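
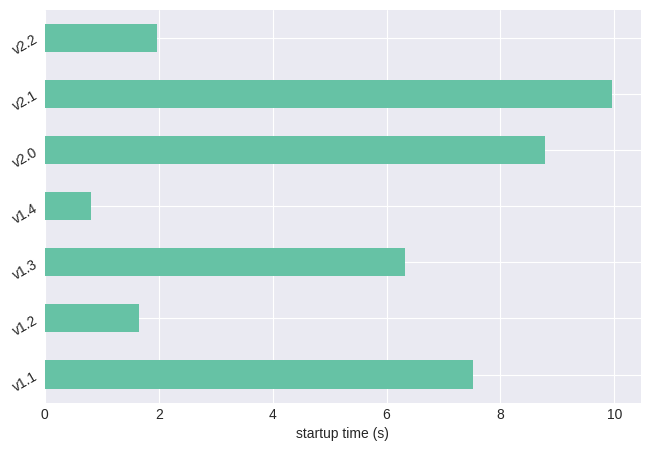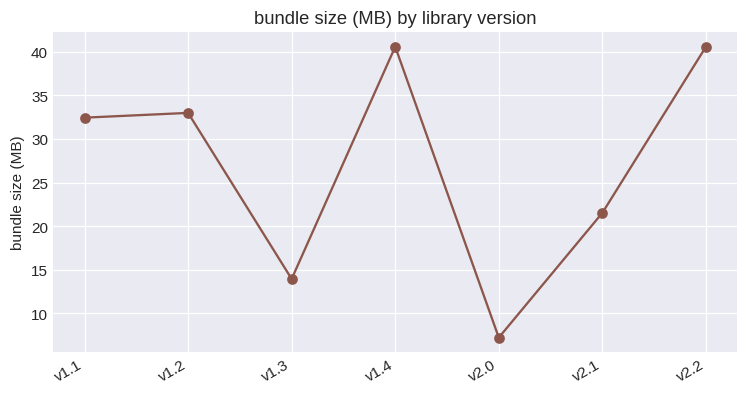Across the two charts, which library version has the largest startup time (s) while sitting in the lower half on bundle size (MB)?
Chart 2 median bundle size (MB) ≈ 30; below-median library versions: v1.3, v2.0, v2.1. Among those, v2.1 has the highest startup time (s) (≈ 10).

v2.1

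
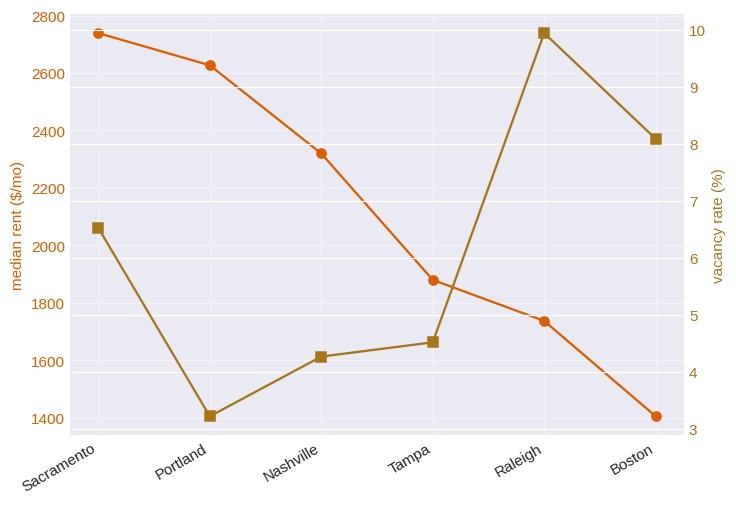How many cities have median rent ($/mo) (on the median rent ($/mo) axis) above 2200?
Above 2200: Sacramento, Portland, Nashville.

3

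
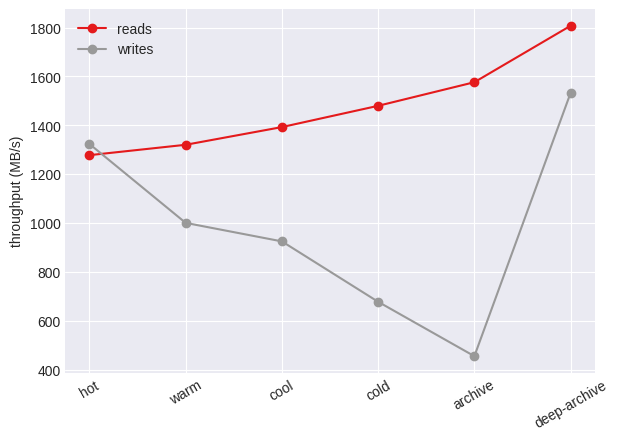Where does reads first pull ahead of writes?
hot: reads ≈ 1200 vs writes ≈ 1400 (not yet); warm: reads ≈ 1400 vs writes ≈ 1000 (first crossover).

warm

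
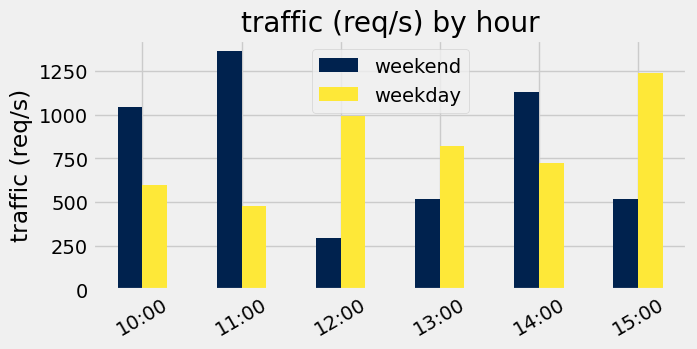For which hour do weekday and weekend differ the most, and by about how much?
11:00, ≈ 1000 req/s

11:00: weekday ≈ 400, weekend ≈ 1400 → gap ≈ 1000. Next-largest (15:00) is only ≈ 600.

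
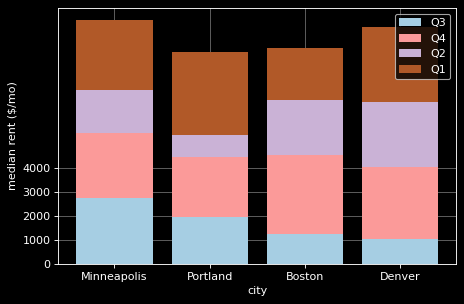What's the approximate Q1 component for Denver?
Q1 top ≈ 10000, bottom ≈ 7000; segment ≈ 3000.

≈ 3000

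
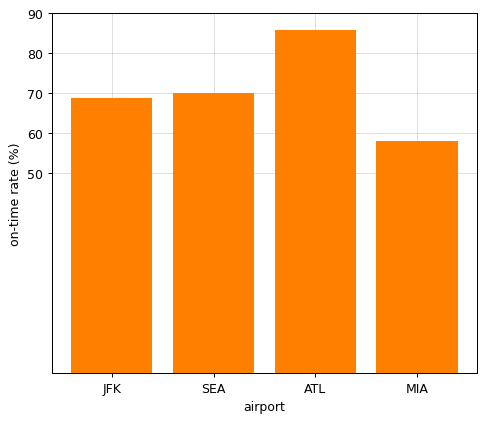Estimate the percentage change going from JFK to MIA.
JFK ≈ 70, MIA ≈ 60; (60 − 70) / 70 ≈ -14.3%.

≈ -14.3%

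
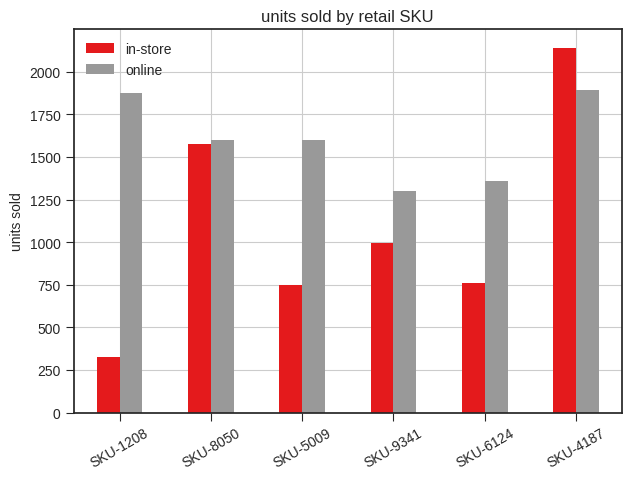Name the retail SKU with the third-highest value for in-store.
Top 4 for in-store: SKU-4187 ≈ 2200, SKU-8050 ≈ 1600, SKU-9341 ≈ 1000, SKU-6124 ≈ 800.

SKU-9341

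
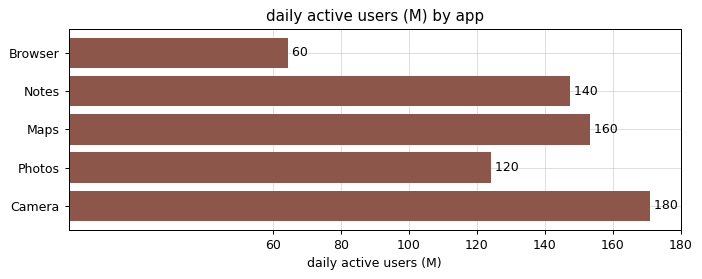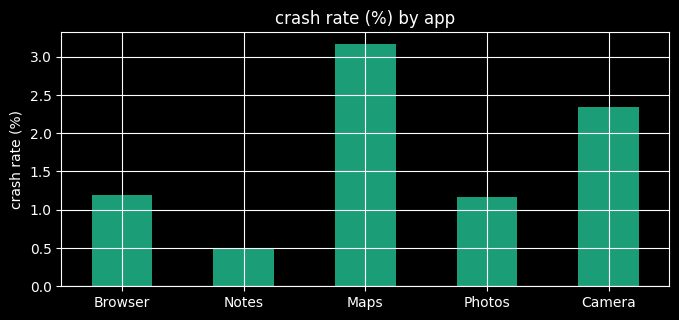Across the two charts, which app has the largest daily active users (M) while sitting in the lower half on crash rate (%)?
Chart 2 median crash rate (%) ≈ 1; below-median apps: Notes, Photos. Among those, Notes has the highest daily active users (M) (≈ 140).

Notes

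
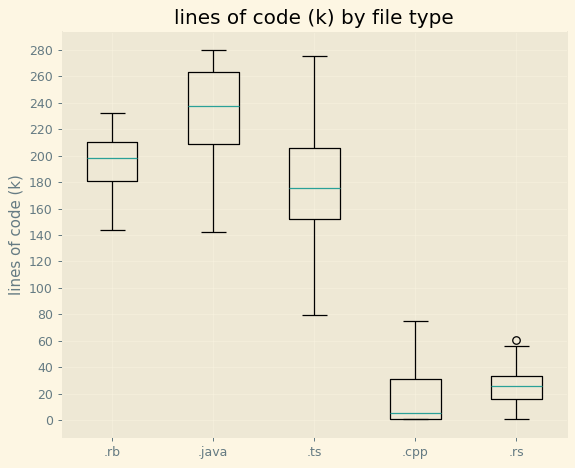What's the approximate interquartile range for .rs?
≈ 20

Q3 ≈ 40, Q1 ≈ 20; IQR ≈ 20.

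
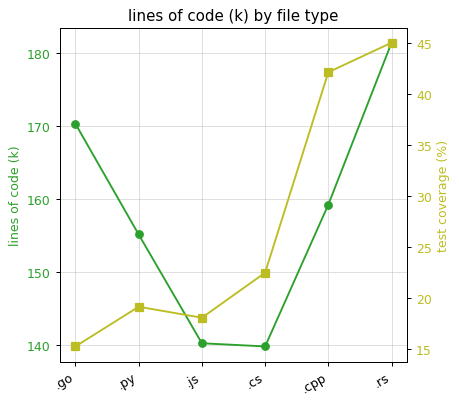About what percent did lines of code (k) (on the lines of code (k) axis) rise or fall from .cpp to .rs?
≈ +12.5%

.cpp ≈ 160, .rs ≈ 180; (180 − 160) / 160 ≈ +12.5%.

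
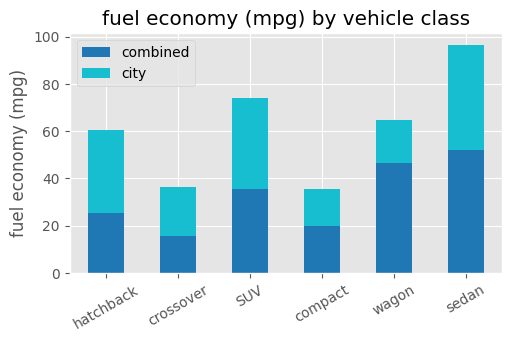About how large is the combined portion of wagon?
combined top ≈ 50, bottom ≈ 0; segment ≈ 50.

≈ 50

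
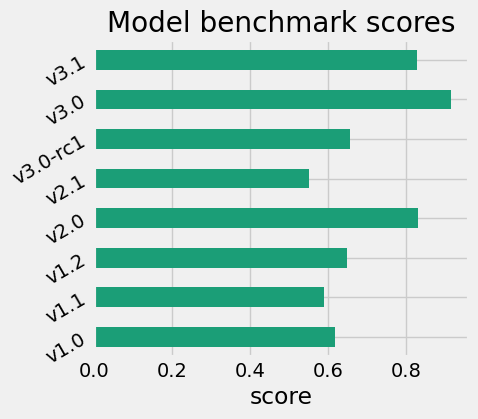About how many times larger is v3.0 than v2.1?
≈ 1.5×

v3.0 ≈ 0.9, v2.1 ≈ 0.6; 0.9/0.6 ≈ 1.5.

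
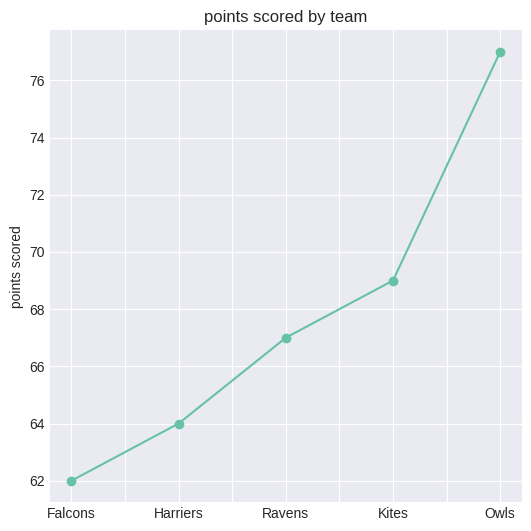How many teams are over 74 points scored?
1

Above 74: Owls.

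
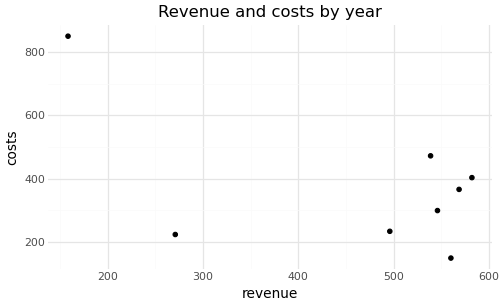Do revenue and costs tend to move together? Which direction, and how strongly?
negative, moderate

Points are negatively correlated; moderate (|r| ≈ 0.6).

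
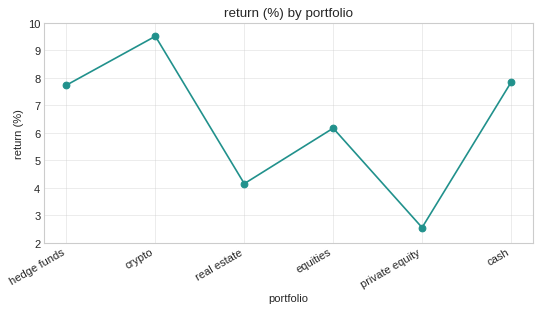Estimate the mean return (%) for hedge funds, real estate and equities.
≈ 6

(8 + 4 + 6) / 3 ≈ 6.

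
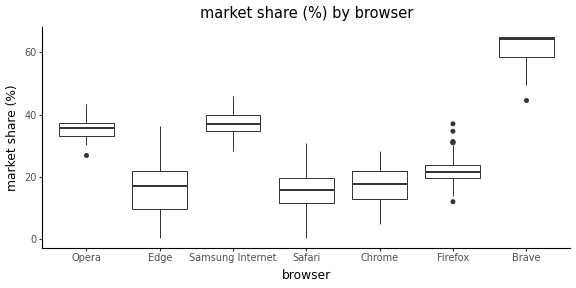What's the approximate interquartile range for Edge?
≈ 10

Q3 ≈ 20, Q1 ≈ 10; IQR ≈ 10.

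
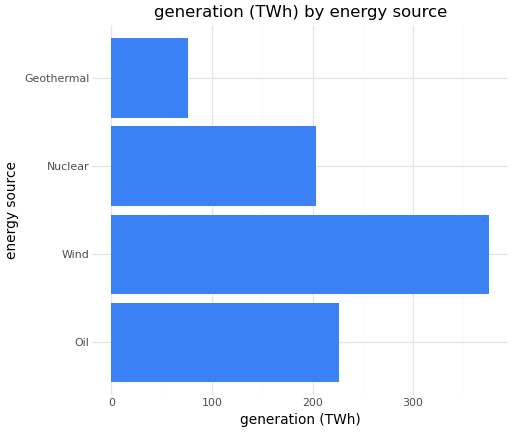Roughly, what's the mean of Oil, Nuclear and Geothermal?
(250 + 200 + 100) / 3 ≈ 183.

≈ 183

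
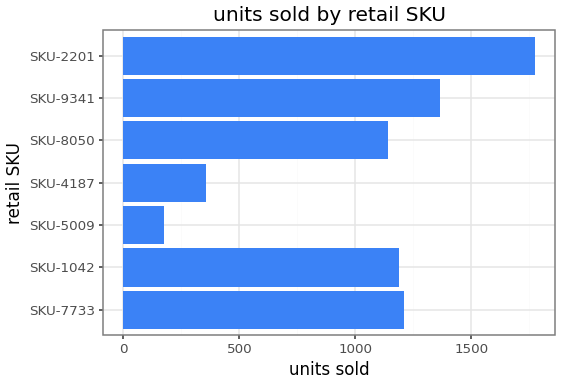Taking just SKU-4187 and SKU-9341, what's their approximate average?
(400 + 1400) / 2 ≈ 900.

≈ 900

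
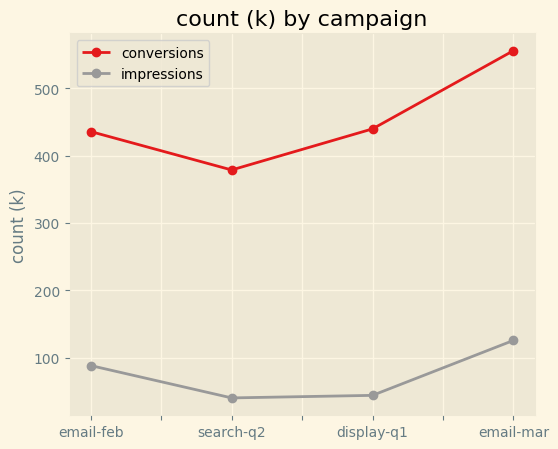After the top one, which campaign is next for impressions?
Top 3 for impressions: email-mar ≈ 150, email-feb ≈ 100, display-q1 ≈ 50.

email-feb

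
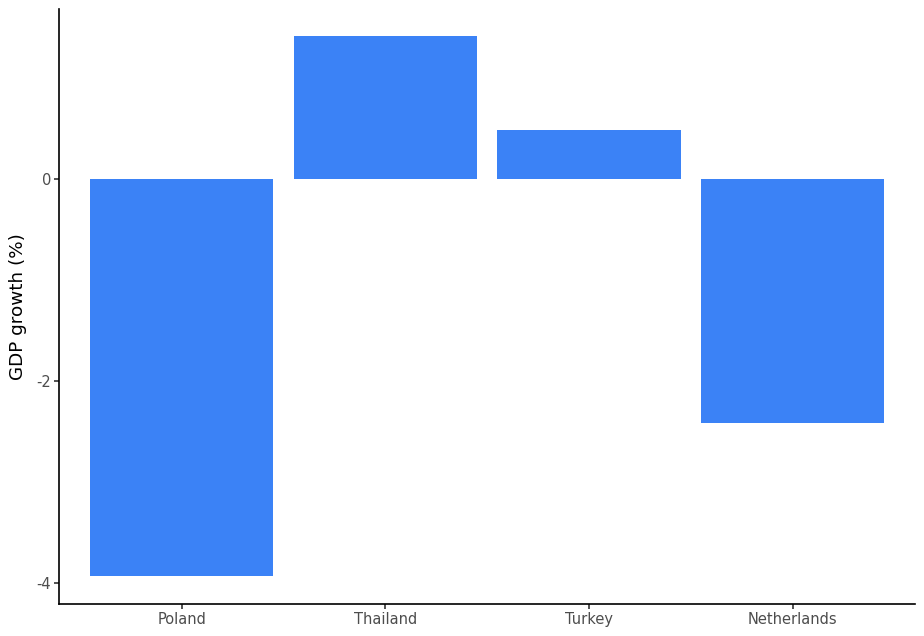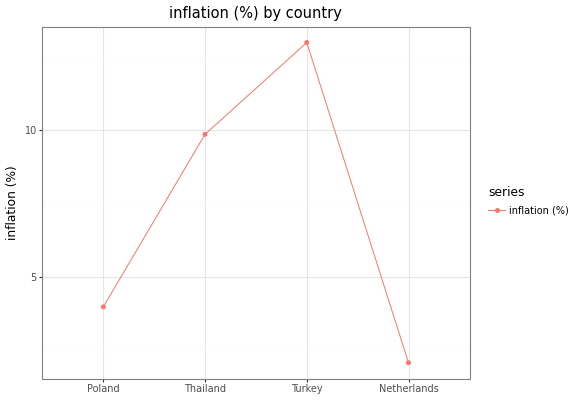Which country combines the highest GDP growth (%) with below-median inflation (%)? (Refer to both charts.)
Netherlands

Chart 2 median inflation (%) ≈ 6; below-median countries: Poland, Netherlands. Among those, Netherlands has the highest GDP growth (%) (≈ -2.4).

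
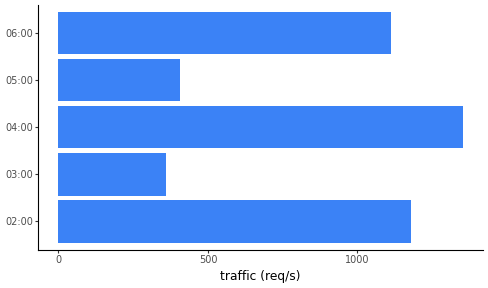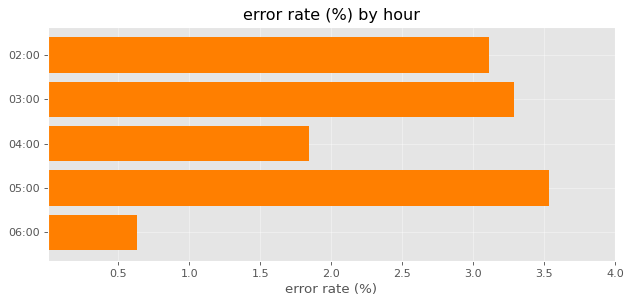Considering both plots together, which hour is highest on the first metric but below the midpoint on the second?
04:00

Chart 2 median error rate (%) ≈ 3; below-median hours: 04:00, 06:00. Among those, 04:00 has the highest traffic (req/s) (≈ 1400).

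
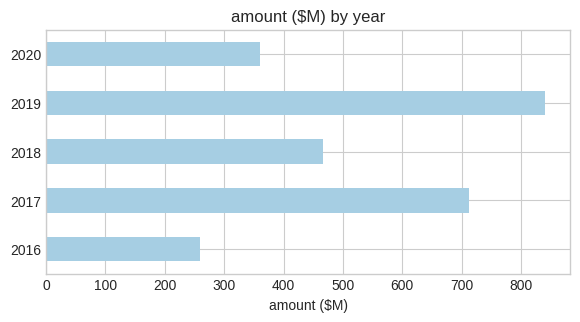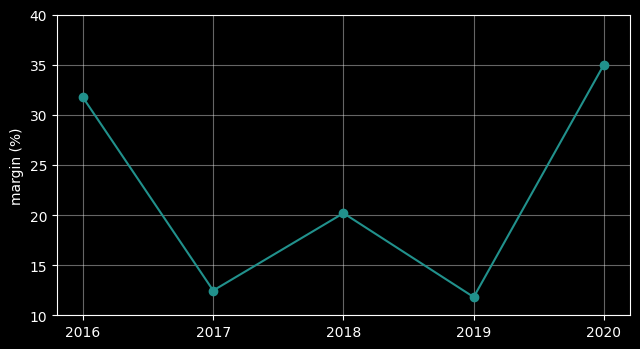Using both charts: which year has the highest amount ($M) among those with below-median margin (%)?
Chart 2 median margin (%) ≈ 20; below-median years: 2017, 2019. Among those, 2019 has the highest amount ($M) (≈ 800).

2019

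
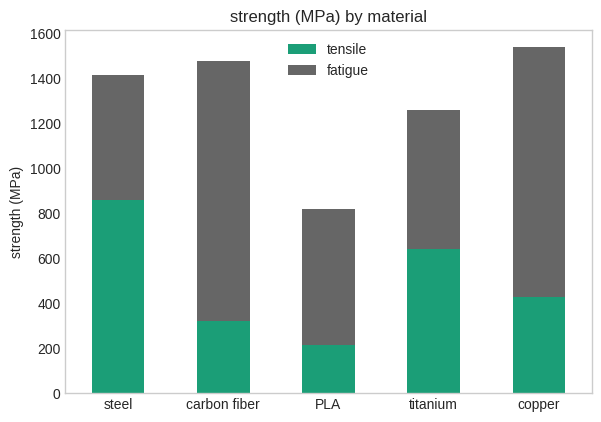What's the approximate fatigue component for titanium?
fatigue top ≈ 1200, bottom ≈ 600; segment ≈ 600.

≈ 600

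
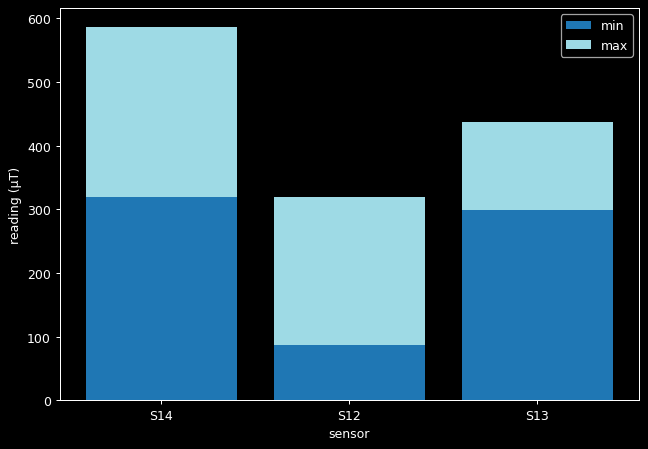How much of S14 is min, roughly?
min top ≈ 300, bottom ≈ 0; segment ≈ 300.

≈ 300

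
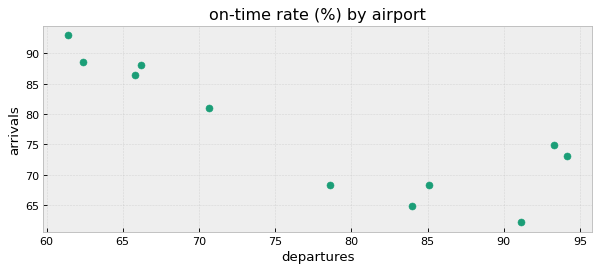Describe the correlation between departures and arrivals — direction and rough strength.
Points are negatively correlated; strong (|r| ≈ 0.8).

negative, strong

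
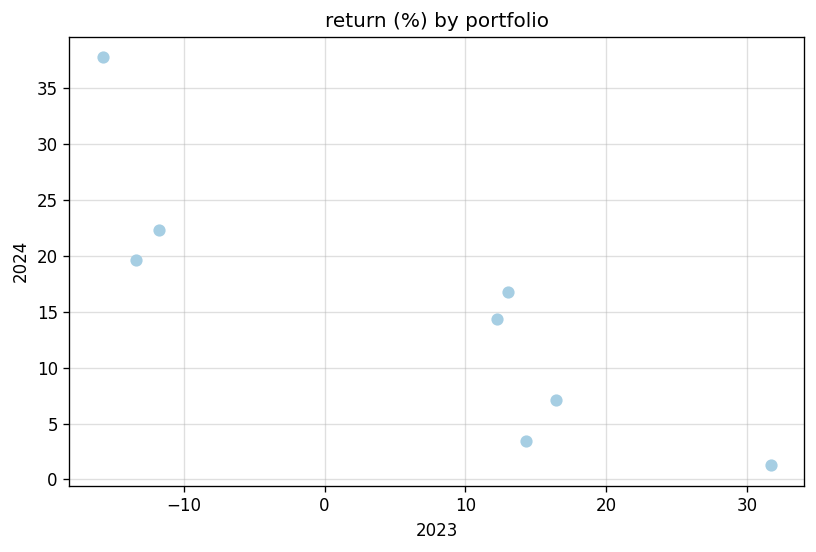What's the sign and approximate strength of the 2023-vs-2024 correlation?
Points are negatively correlated; strong (|r| ≈ 0.9).

negative, strong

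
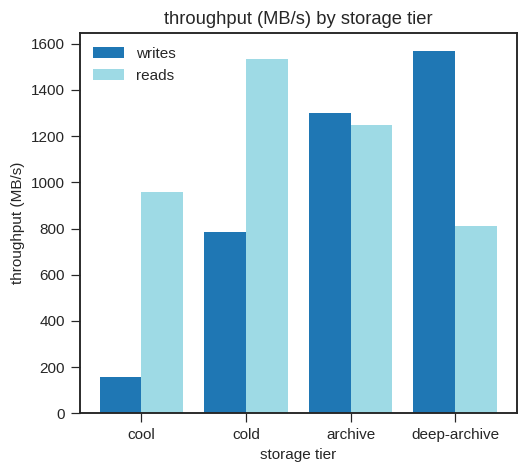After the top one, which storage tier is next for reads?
Top 3 for reads: cold ≈ 1600, archive ≈ 1200, cool ≈ 1000.

archive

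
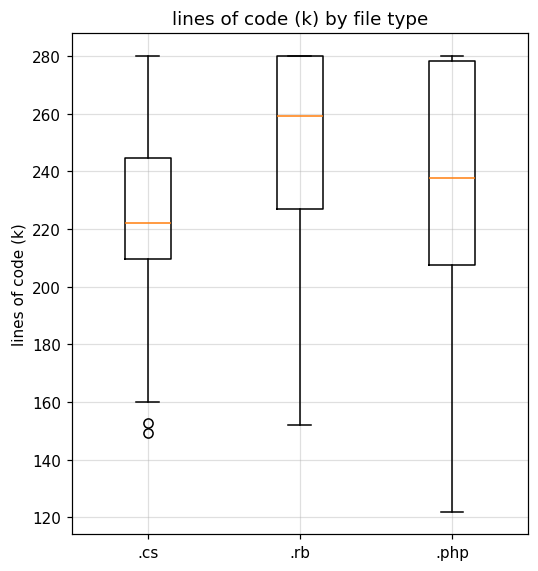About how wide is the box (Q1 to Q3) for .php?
Q3 ≈ 280, Q1 ≈ 210; IQR ≈ 70.

≈ 70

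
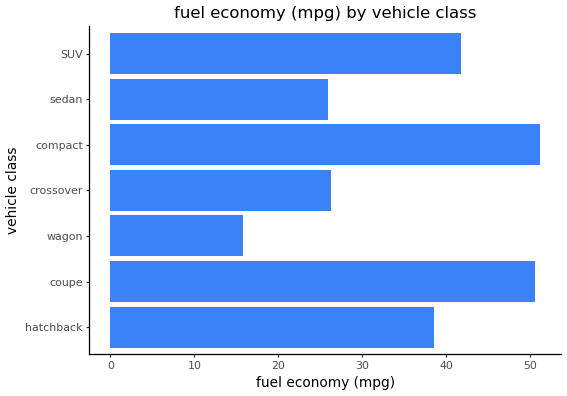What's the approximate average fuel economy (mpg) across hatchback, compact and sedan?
≈ 38

(40 + 50 + 25) / 3 ≈ 38.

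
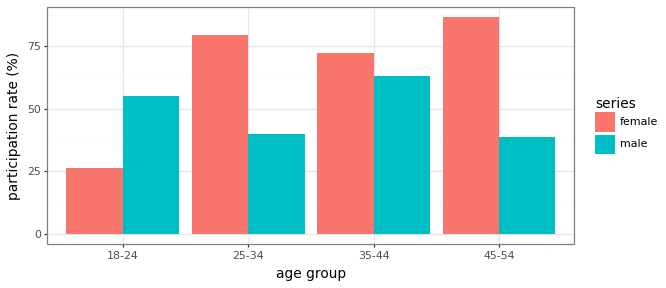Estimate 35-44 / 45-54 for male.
35-44 ≈ 60, 45-54 ≈ 40; 60/40 ≈ 1.5.

≈ 1.5×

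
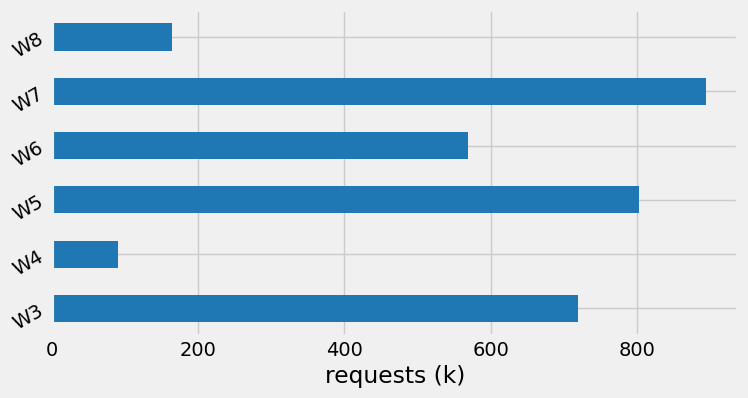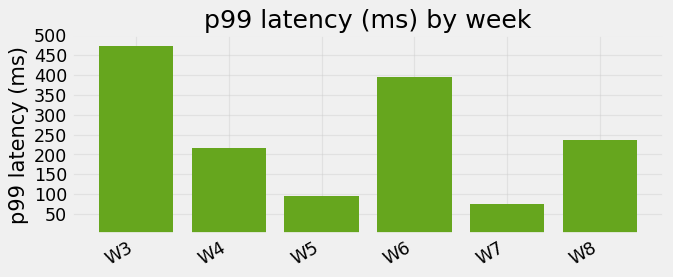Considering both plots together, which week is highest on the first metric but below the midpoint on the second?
Chart 2 median p99 latency (ms) ≈ 250; below-median weeks: W4, W5, W7. Among those, W7 has the highest requests (k) (≈ 900).

W7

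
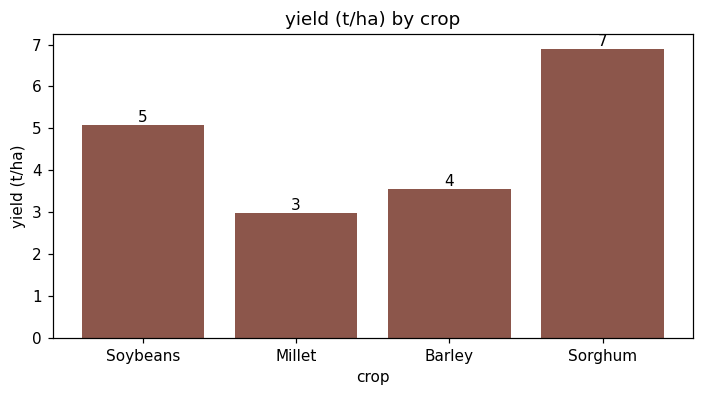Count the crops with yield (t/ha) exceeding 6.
1

Above 6: Sorghum.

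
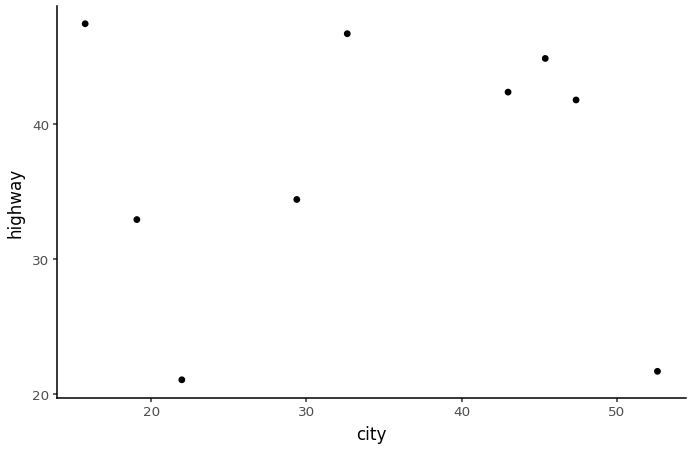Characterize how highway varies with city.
no clear correlation

Points are roughly uncorrelated; weak (|r| ≈ 0.0).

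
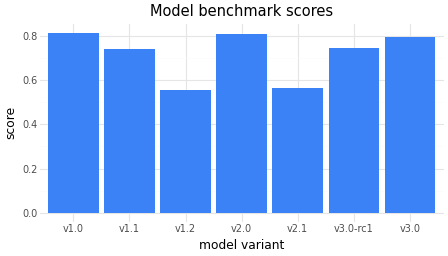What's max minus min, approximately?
Max v1.0 ≈ 0.8, min v1.2 ≈ 0.6; range ≈ 0.2.

≈ 0.2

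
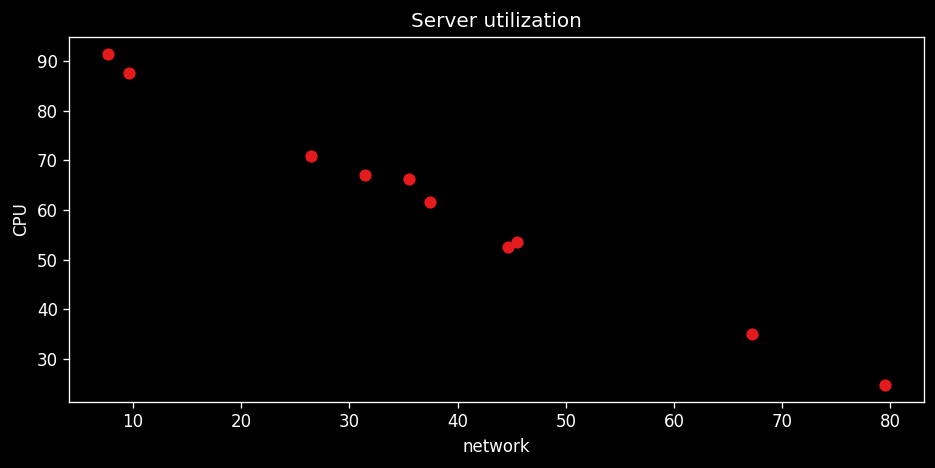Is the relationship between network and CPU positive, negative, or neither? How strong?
Points are negatively correlated; strong (|r| ≈ 1.0).

negative, strong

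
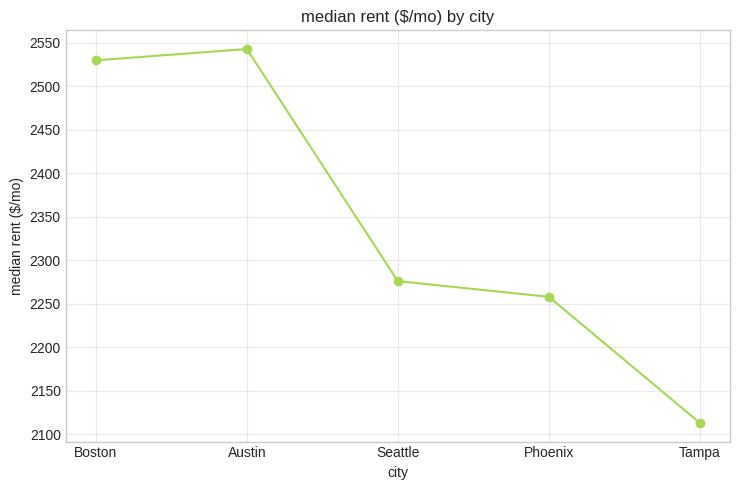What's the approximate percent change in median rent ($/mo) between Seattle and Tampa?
≈ -8.7%

Seattle ≈ 2300, Tampa ≈ 2100; (2100 − 2300) / 2300 ≈ -8.7%.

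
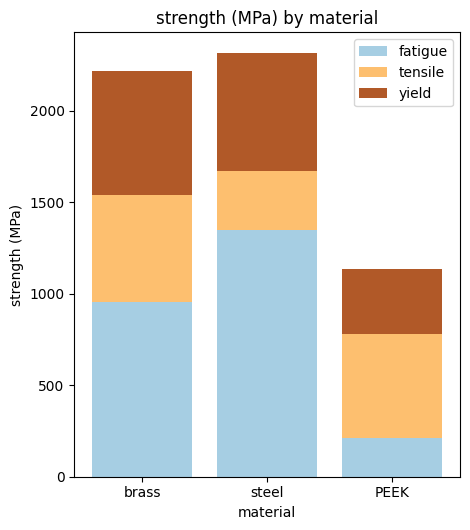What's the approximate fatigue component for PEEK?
≈ 200

fatigue top ≈ 200, bottom ≈ 0; segment ≈ 200.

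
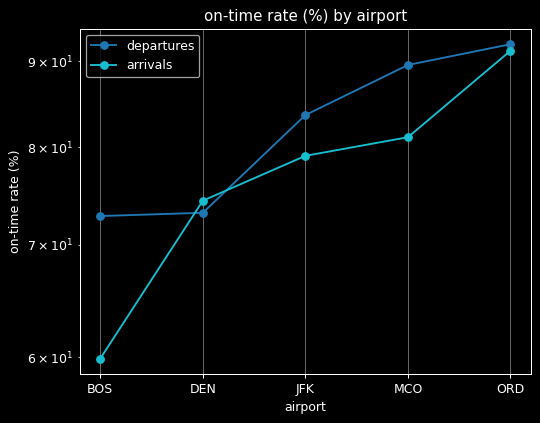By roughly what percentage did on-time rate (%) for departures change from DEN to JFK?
DEN ≈ 75, JFK ≈ 85; (85 − 75) / 75 ≈ +13.3%.

≈ +13.3%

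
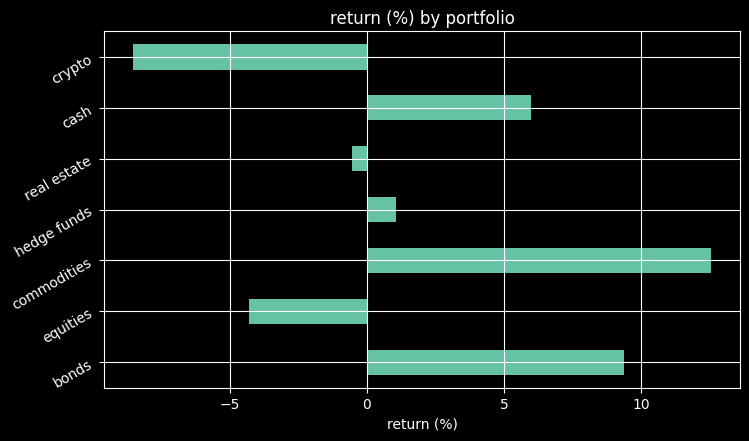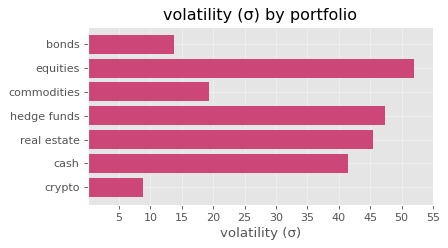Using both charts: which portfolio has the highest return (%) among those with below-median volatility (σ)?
Chart 2 median volatility (σ) ≈ 40; below-median portfolios: bonds, commodities, crypto. Among those, commodities has the highest return (%) (≈ 12).

commodities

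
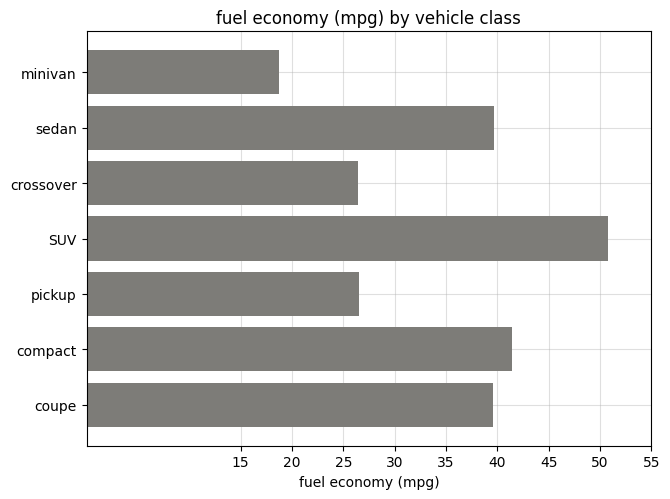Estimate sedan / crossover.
≈ 1.6×

sedan ≈ 40, crossover ≈ 25; 40/25 ≈ 1.6.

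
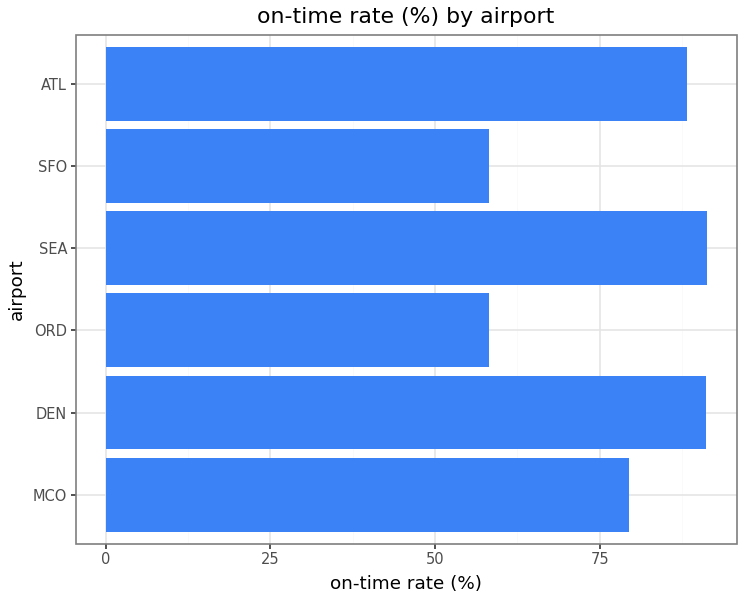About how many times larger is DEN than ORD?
DEN ≈ 90, ORD ≈ 60; 90/60 ≈ 1.5.

≈ 1.5×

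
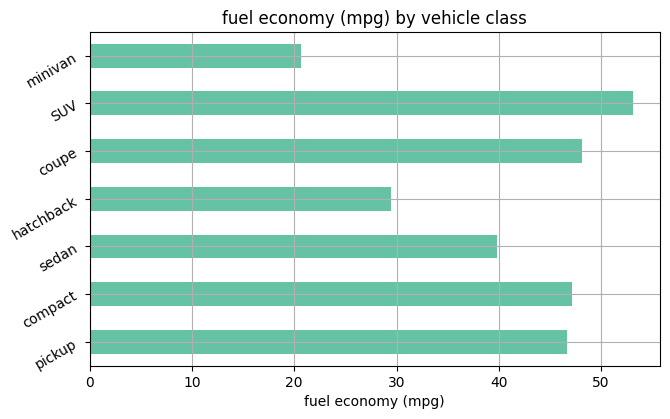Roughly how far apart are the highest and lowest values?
Max SUV ≈ 55, min minivan ≈ 20; range ≈ 35.

≈ 35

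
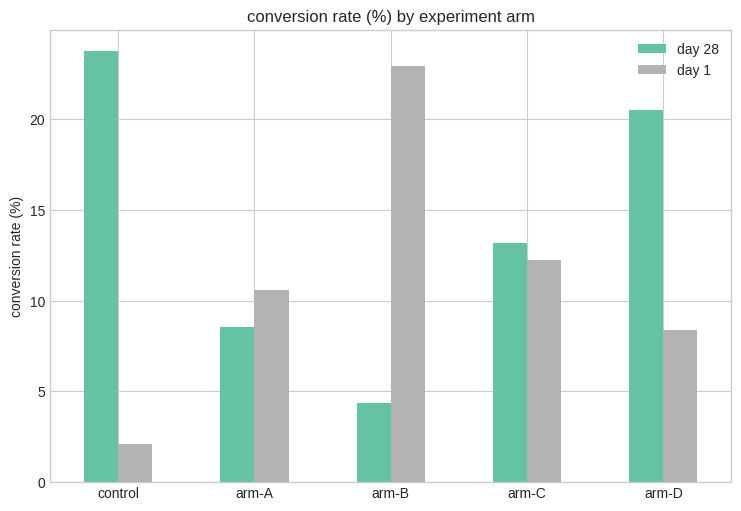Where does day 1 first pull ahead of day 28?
arm-A

control: day 1 ≈ 2 vs day 28 ≈ 24 (not yet); arm-A: day 1 ≈ 10 vs day 28 ≈ 8 (first crossover).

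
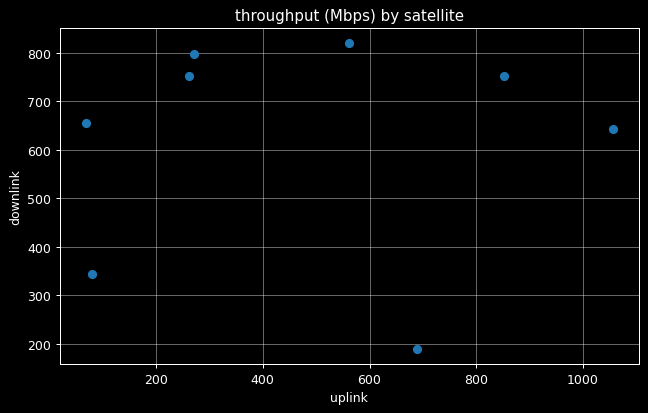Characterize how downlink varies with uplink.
no clear correlation

Points are roughly uncorrelated; weak (|r| ≈ 0.0).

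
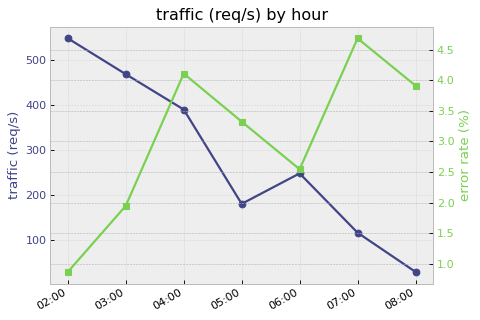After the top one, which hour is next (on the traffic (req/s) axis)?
Top 3 (on the traffic (req/s) axis): 02:00 ≈ 550, 03:00 ≈ 450, 04:00 ≈ 400.

03:00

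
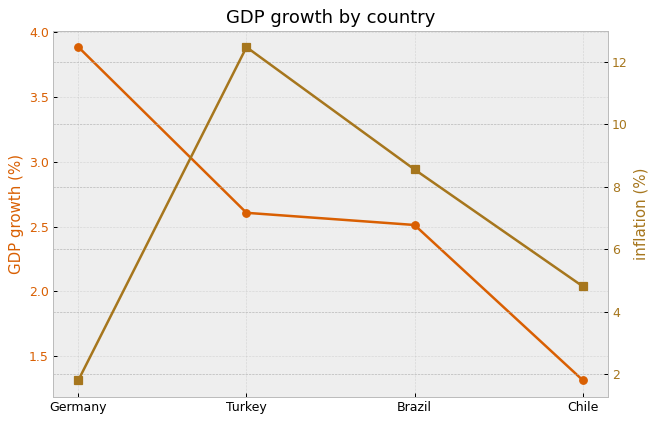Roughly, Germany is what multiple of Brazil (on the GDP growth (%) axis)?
≈ 1.6×

Germany ≈ 4.0, Brazil ≈ 2.5; 4.0/2.5 ≈ 1.6.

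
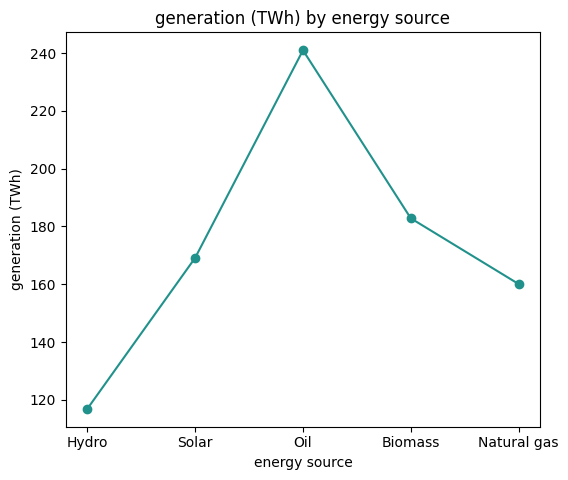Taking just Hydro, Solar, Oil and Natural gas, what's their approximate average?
≈ 170

(120 + 160 + 240 + 160) / 4 ≈ 170.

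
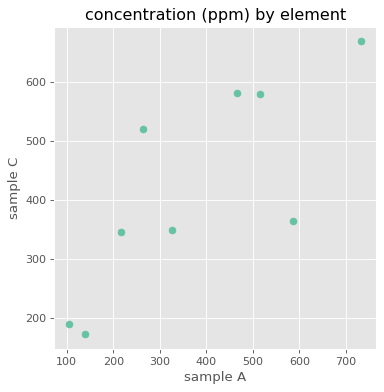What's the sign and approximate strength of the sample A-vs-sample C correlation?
Points are positively correlated; strong (|r| ≈ 0.8).

positive, strong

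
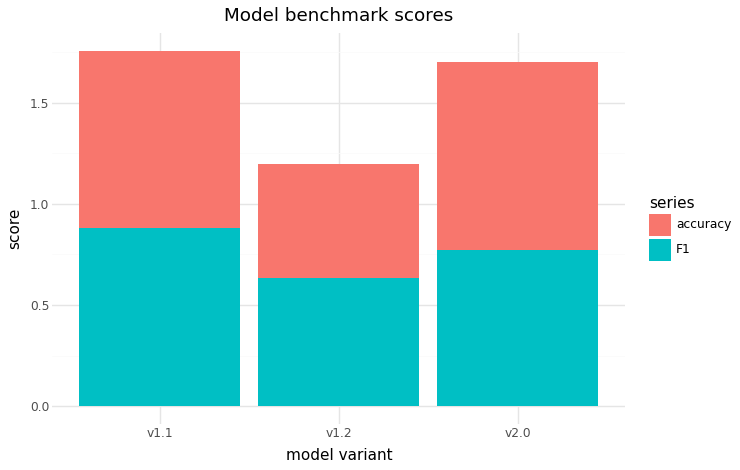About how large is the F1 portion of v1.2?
F1 top ≈ 0.6, bottom ≈ 0.0; segment ≈ 0.6.

≈ 0.6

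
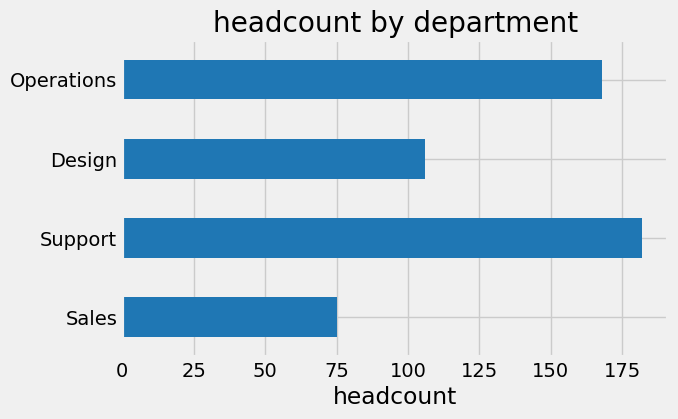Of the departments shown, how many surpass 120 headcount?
2

Above 120: Support, Operations.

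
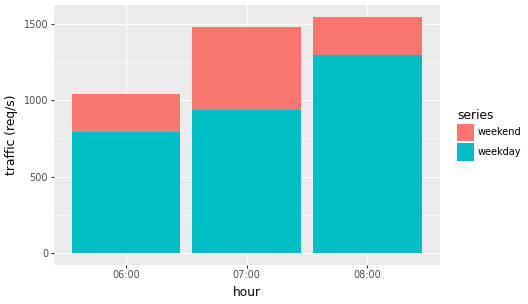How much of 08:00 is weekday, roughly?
≈ 1200

weekday top ≈ 1200, bottom ≈ 0; segment ≈ 1200.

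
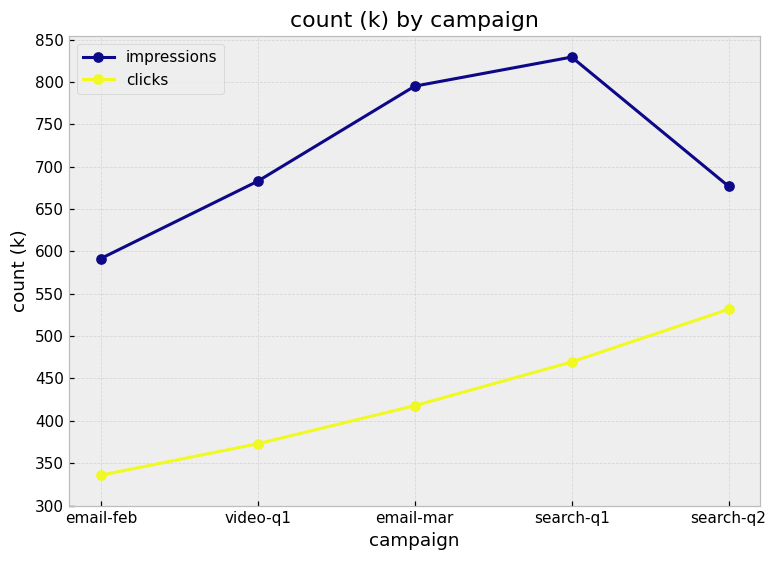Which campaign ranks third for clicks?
Top 4 for clicks: search-q2 ≈ 550, search-q1 ≈ 450, email-mar ≈ 400, video-q1 ≈ 350.

email-mar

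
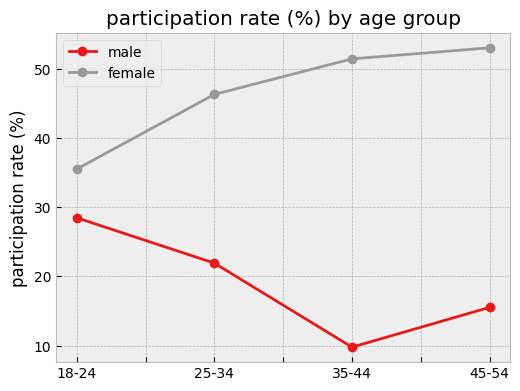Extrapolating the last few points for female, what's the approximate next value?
Last three: 45, 50, 55 → slope ≈ 5/step → next ≈ 60.

≈ 60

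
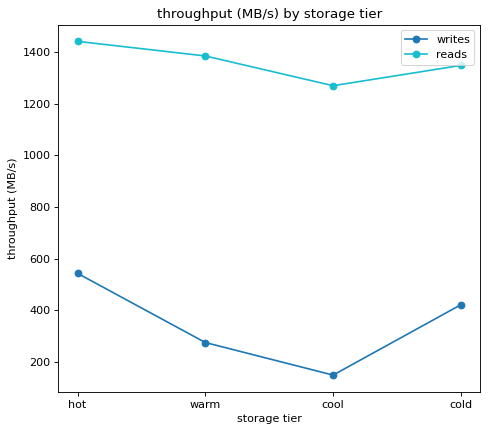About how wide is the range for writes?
Max hot ≈ 600, min cool ≈ 200; range ≈ 400.

≈ 400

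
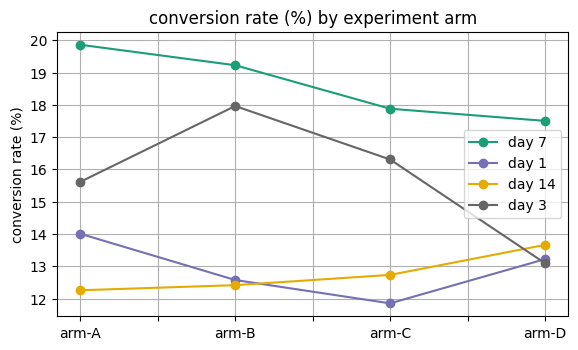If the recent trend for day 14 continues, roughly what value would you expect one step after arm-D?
≈ 15

Last three: 12, 13, 14 → slope ≈ 1/step → next ≈ 15.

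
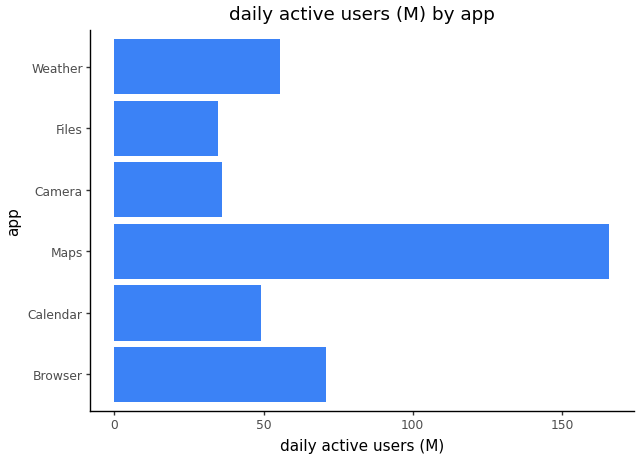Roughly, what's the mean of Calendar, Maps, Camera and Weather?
≈ 75

(40 + 160 + 40 + 60) / 4 ≈ 75.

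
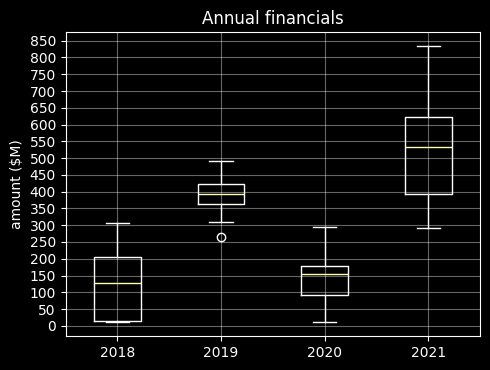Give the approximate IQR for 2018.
Q3 ≈ 200, Q1 ≈ 0; IQR ≈ 200.

≈ 200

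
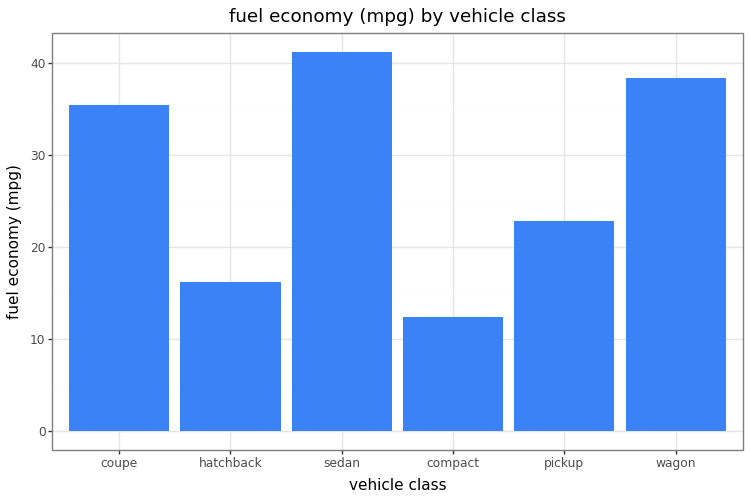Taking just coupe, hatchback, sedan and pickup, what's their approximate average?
≈ 29

(35 + 15 + 40 + 25) / 4 ≈ 29.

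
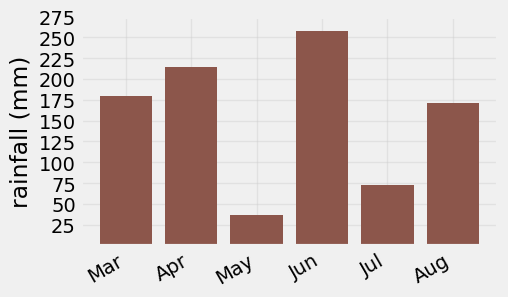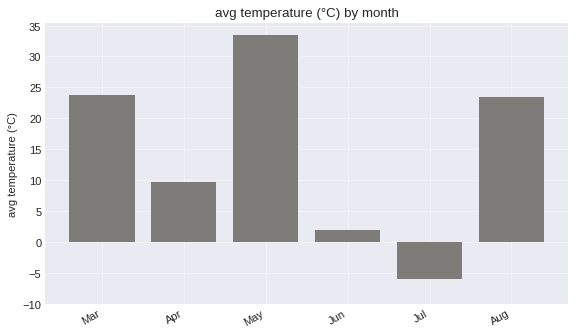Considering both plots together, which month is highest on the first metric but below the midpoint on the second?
Chart 2 median avg temperature (°C) ≈ 15; below-median months: Apr, Jun, Jul. Among those, Jun has the highest rainfall (mm) (≈ 250).

Jun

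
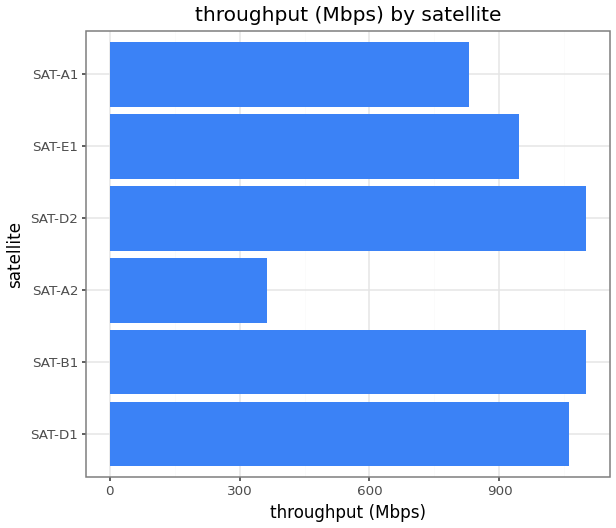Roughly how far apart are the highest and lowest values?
≈ 700

Max SAT-D2 ≈ 1100, min SAT-A2 ≈ 400; range ≈ 700.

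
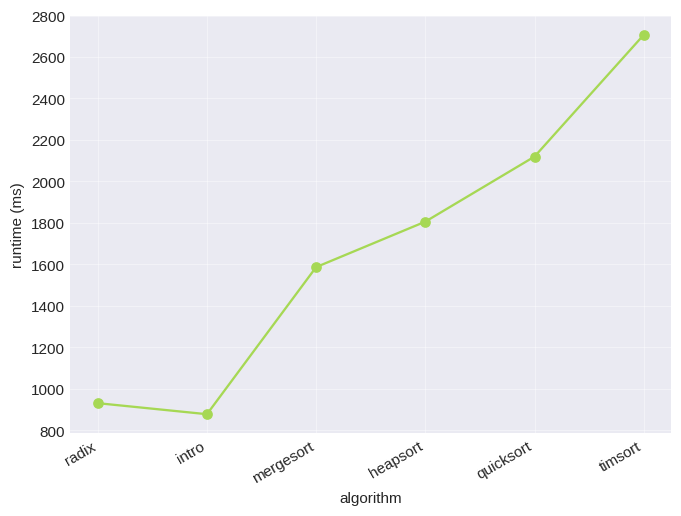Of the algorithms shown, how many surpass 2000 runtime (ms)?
Above 2000: quicksort, timsort.

2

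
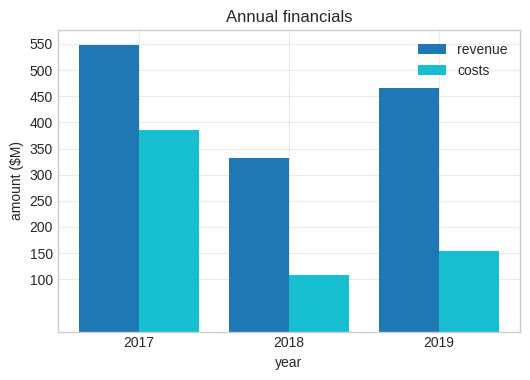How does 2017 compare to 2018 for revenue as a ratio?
≈ 1.57×

2017 ≈ 550, 2018 ≈ 350; 550/350 ≈ 1.57.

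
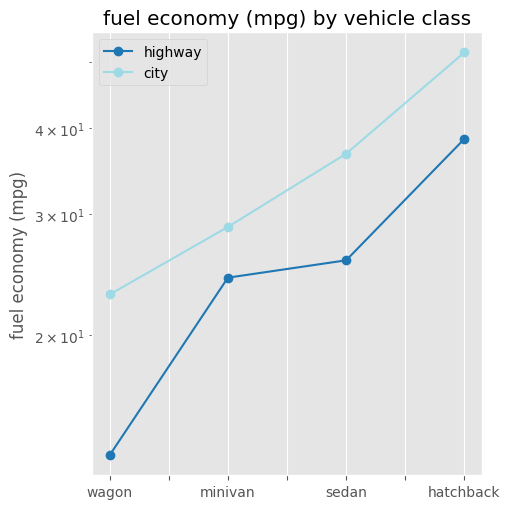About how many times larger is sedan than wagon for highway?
sedan ≈ 25, wagon ≈ 15; 25/15 ≈ 1.67.

≈ 1.67×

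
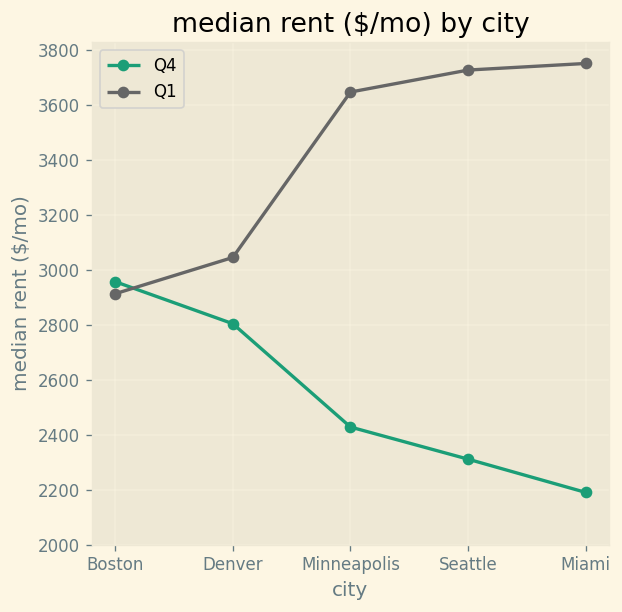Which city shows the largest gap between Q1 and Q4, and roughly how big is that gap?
Miami: Q1 ≈ 3800, Q4 ≈ 2200 → gap ≈ 1600. Next-largest (Seattle) is only ≈ 1400.

Miami, ≈ 1600 $/mo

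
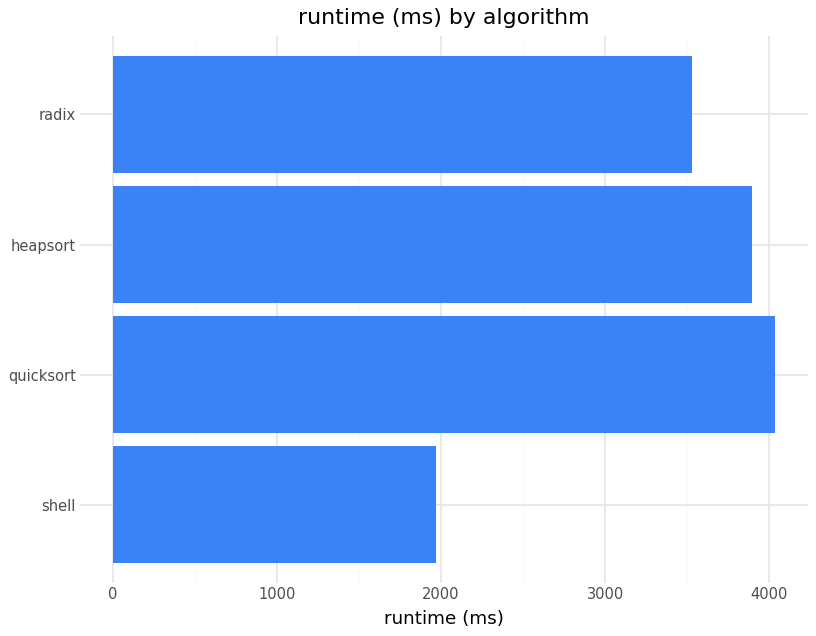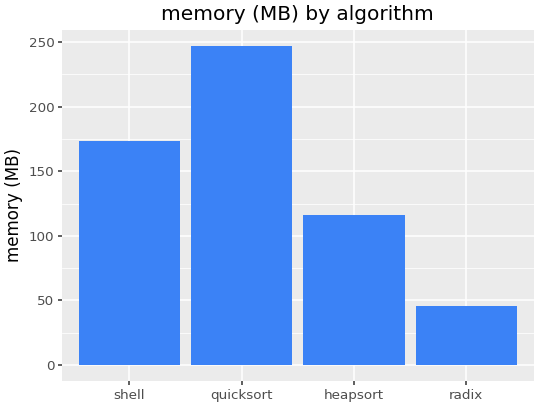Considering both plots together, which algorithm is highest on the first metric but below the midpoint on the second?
heapsort

Chart 2 median memory (MB) ≈ 150; below-median algorithms: heapsort, radix. Among those, heapsort has the highest runtime (ms) (≈ 4000).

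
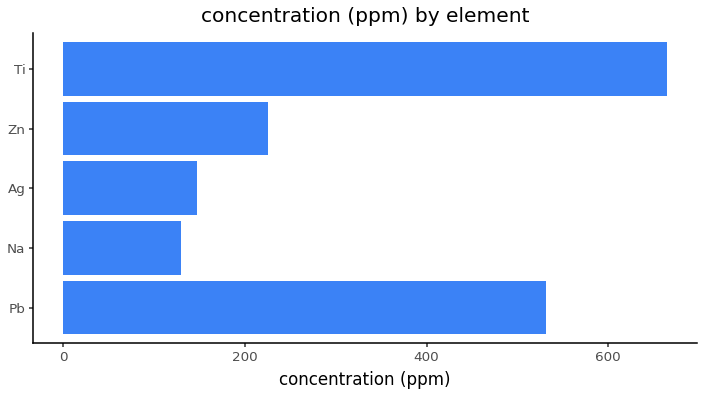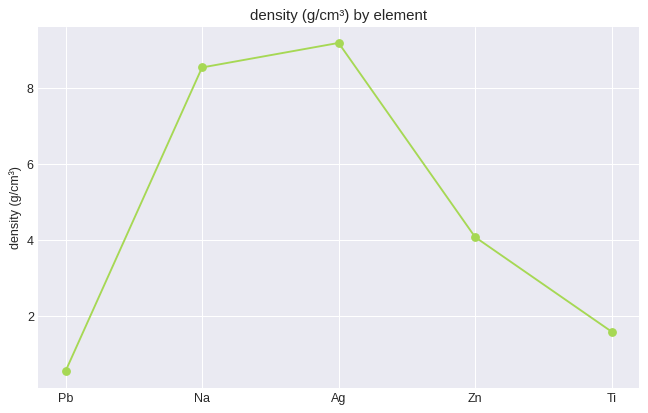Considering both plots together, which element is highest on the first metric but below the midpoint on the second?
Ti

Chart 2 median density (g/cm³) ≈ 4; below-median elements: Pb, Ti. Among those, Ti has the highest concentration (ppm) (≈ 700).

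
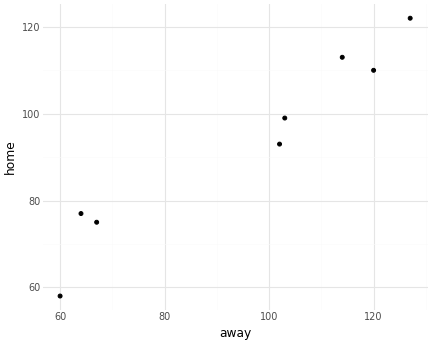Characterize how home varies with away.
Points are positively correlated; strong (|r| ≈ 1.0).

positive, strong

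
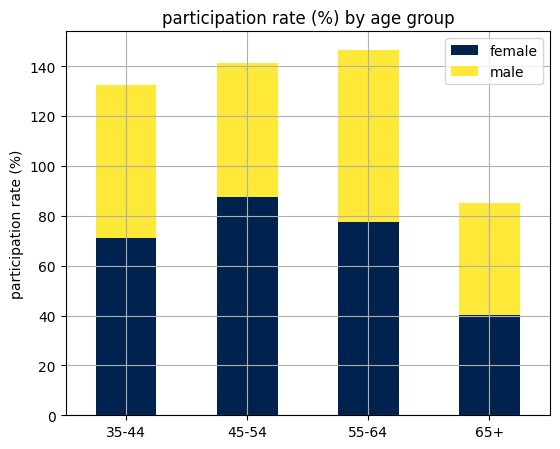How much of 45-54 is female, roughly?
≈ 80

female top ≈ 80, bottom ≈ 0; segment ≈ 80.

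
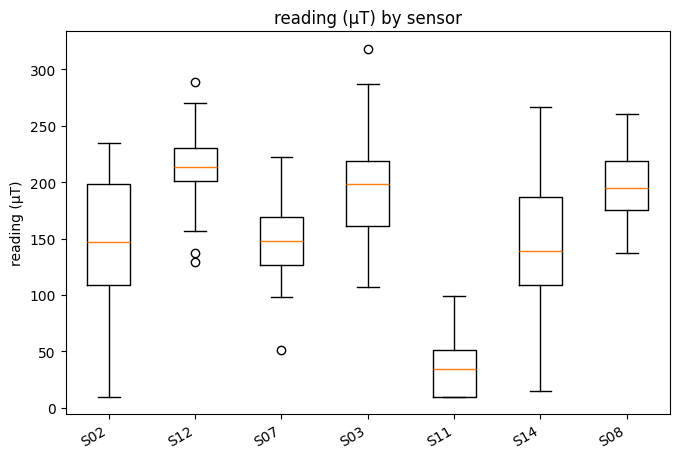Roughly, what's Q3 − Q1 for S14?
≈ 80

Q3 ≈ 180, Q1 ≈ 100; IQR ≈ 80.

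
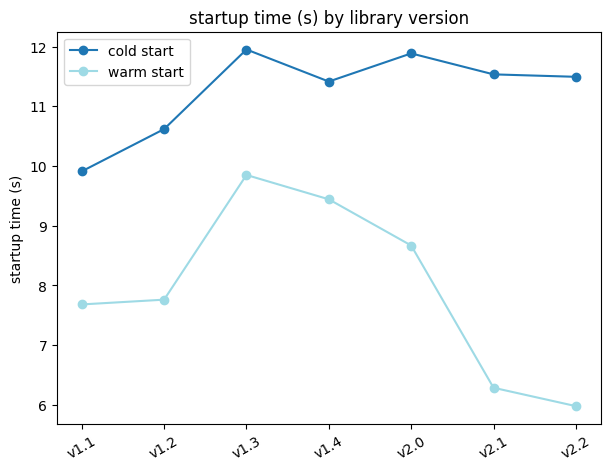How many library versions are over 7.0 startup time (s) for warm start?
Above 7.0: v1.1, v1.2, v1.3, v1.4, v2.0.

5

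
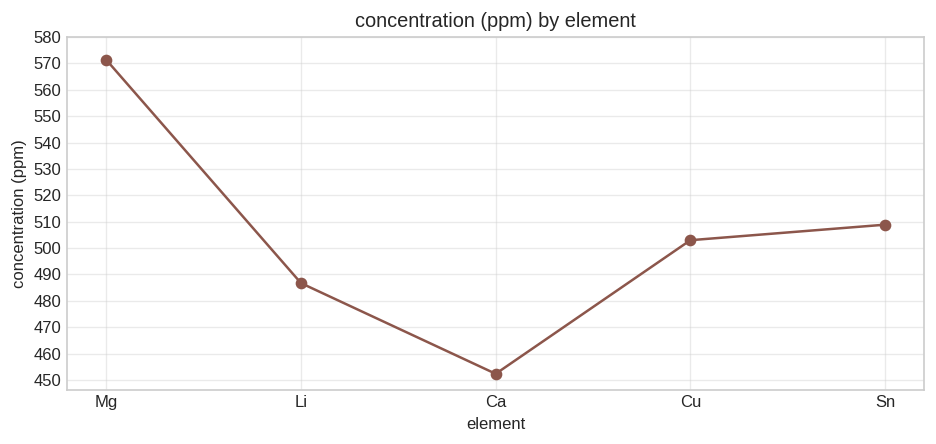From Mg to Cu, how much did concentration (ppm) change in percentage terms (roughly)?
Mg ≈ 570, Cu ≈ 500; (500 − 570) / 570 ≈ -12.3%.

≈ -12.3%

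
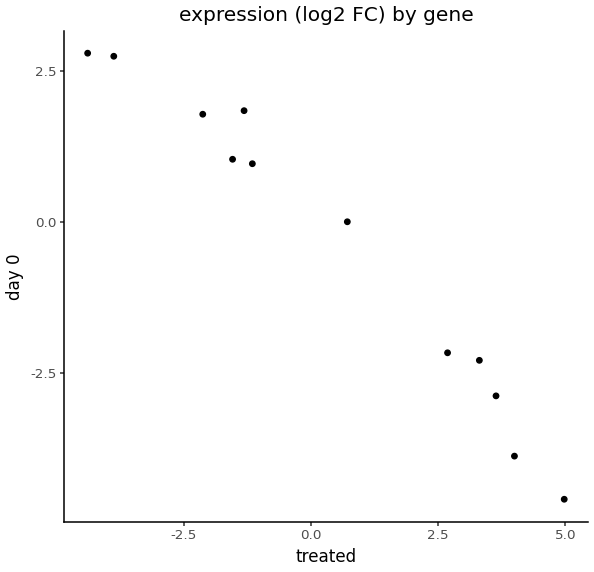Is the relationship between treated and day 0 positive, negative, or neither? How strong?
negative, strong

Points are negatively correlated; strong (|r| ≈ 1.0).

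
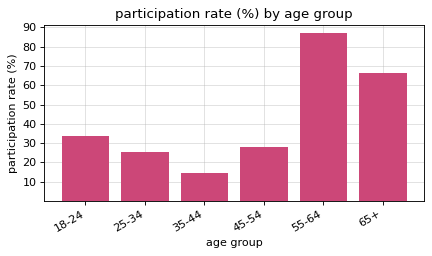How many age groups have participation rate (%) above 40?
2

Above 40: 55-64, 65+.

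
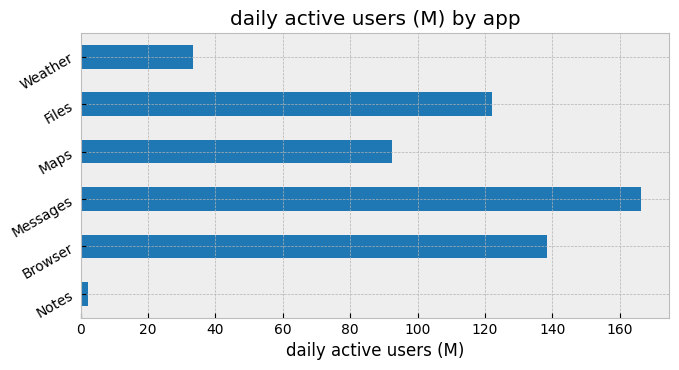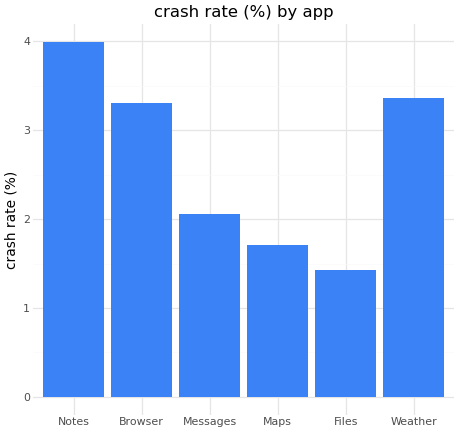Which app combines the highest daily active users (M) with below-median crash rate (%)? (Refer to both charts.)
Chart 2 median crash rate (%) ≈ 2.5; below-median apps: Messages, Maps, Files. Among those, Messages has the highest daily active users (M) (≈ 160).

Messages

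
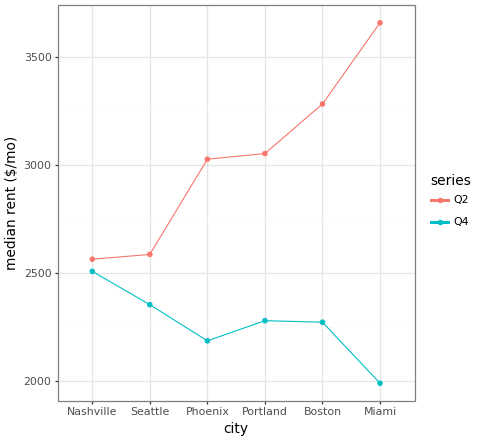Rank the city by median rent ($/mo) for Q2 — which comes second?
Boston

Top 3 for Q2: Miami ≈ 3600, Boston ≈ 3200, Portland ≈ 3000.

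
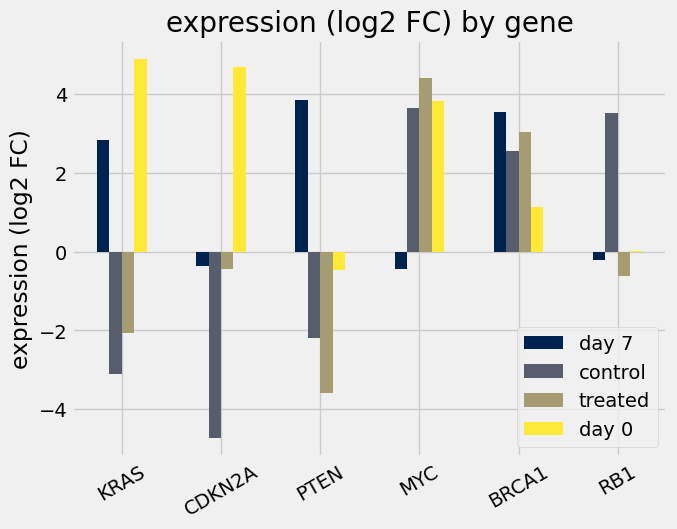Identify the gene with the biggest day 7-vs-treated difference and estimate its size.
PTEN: day 7 ≈ 4, treated ≈ -4 → gap ≈ 8. Next-largest (KRAS) is only ≈ 5.

PTEN, ≈ 8 log2 FC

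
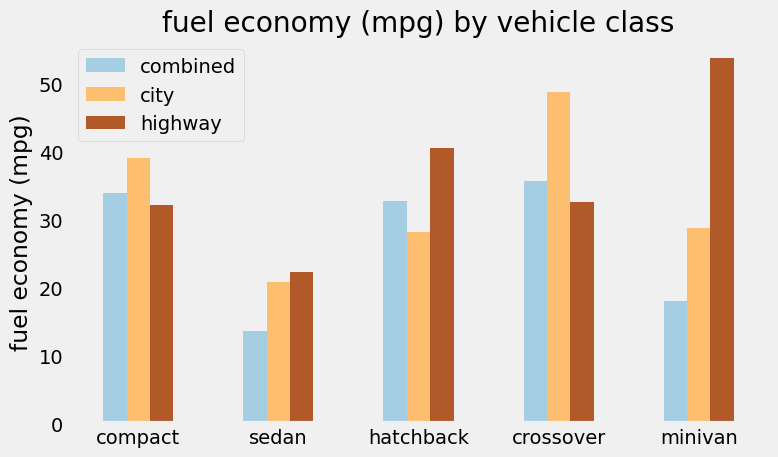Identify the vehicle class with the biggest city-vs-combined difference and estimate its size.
crossover, ≈ 15 mpg

crossover: city ≈ 50, combined ≈ 35 → gap ≈ 15. Next-largest (minivan) is only ≈ 10.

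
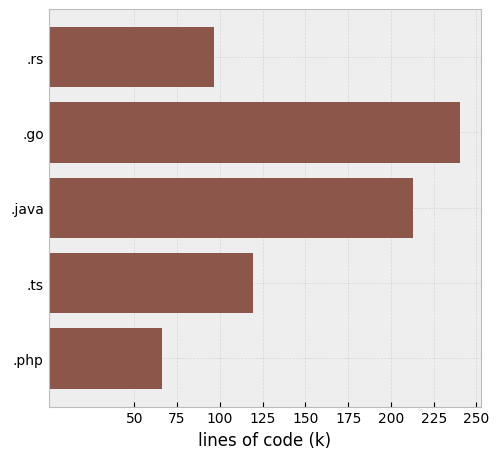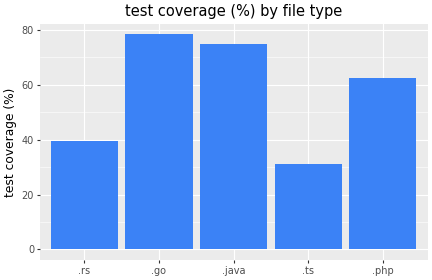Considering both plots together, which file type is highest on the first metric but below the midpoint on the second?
.ts

Chart 2 median test coverage (%) ≈ 60; below-median file types: .rs, .ts. Among those, .ts has the highest lines of code (k) (≈ 125).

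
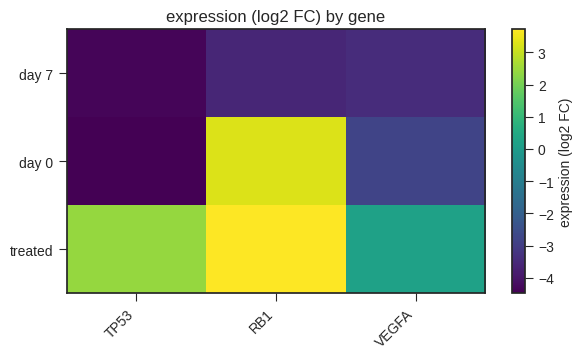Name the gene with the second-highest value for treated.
TP53

Top 3 for treated: RB1 ≈ 4, TP53 ≈ 2, VEGFA ≈ 0.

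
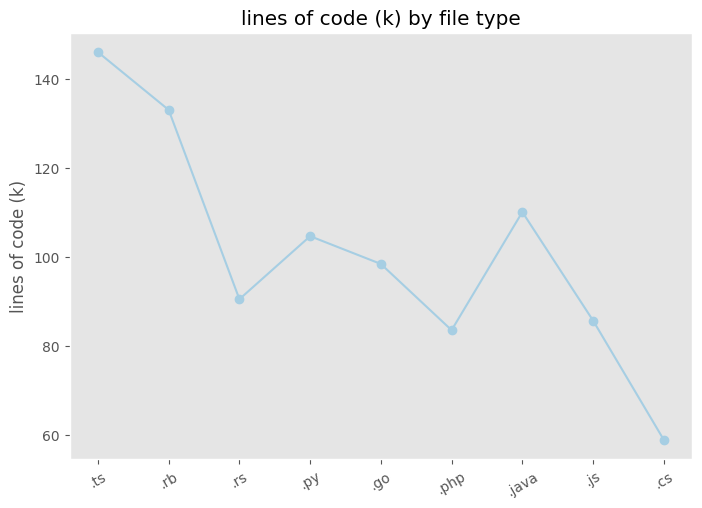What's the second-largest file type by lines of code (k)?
.rb

Top 3: .ts ≈ 150, .rb ≈ 130, .java ≈ 110.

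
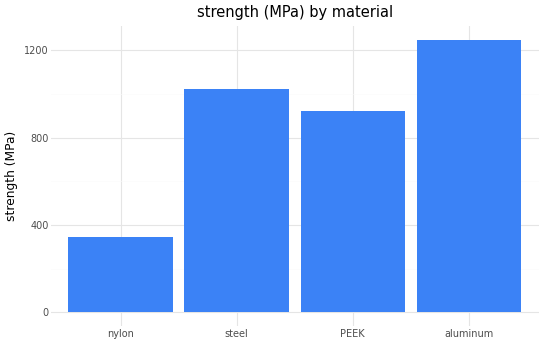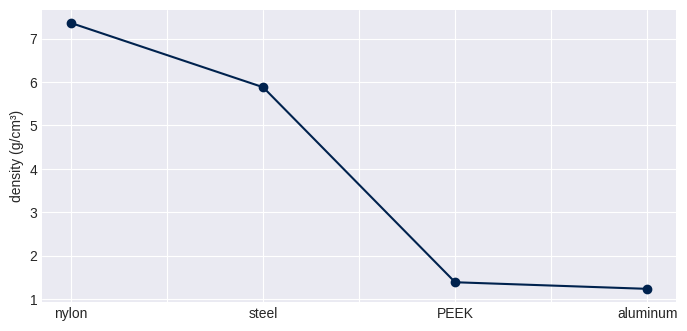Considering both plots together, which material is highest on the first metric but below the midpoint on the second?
aluminum

Chart 2 median density (g/cm³) ≈ 4; below-median materials: PEEK, aluminum. Among those, aluminum has the highest strength (MPa) (≈ 1200).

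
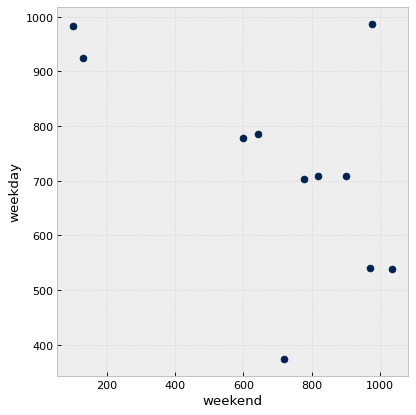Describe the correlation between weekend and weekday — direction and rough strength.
negative, moderate

Points are negatively correlated; moderate (|r| ≈ 0.5).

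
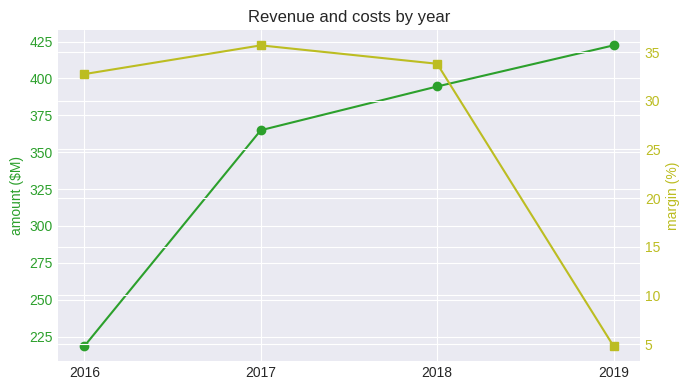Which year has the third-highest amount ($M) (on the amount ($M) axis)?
2017

Top 4 (on the amount ($M) axis): 2019 ≈ 420, 2018 ≈ 400, 2017 ≈ 360, 2016 ≈ 220.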